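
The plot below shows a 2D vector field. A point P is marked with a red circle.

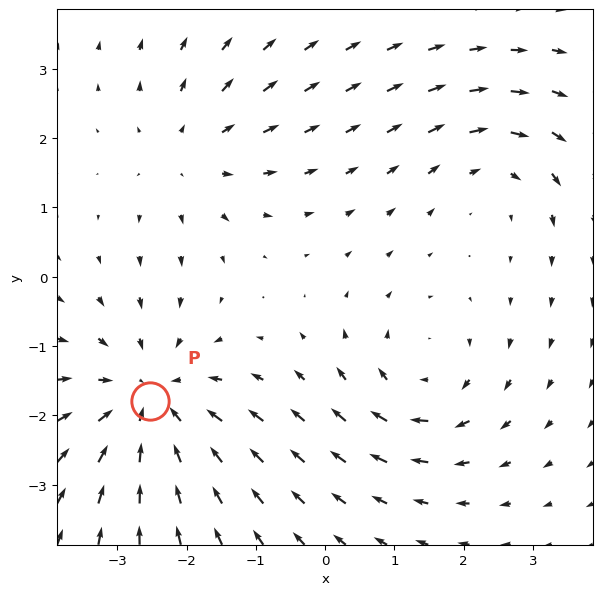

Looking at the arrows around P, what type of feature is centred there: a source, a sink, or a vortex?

sink

At P (-2.5, -1.8) the arrows converge inward. Divergence about -4, curl ≈0 — negative divergence with near-zero curl is a sink.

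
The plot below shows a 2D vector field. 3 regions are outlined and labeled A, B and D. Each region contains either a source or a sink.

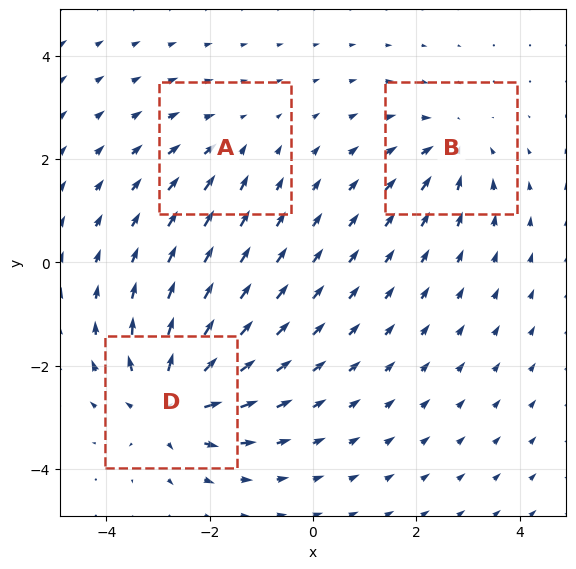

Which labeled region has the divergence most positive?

Divergence at each region's feature centre — A: about -2, B: about -3, D: about +5. Region D is most positive.

D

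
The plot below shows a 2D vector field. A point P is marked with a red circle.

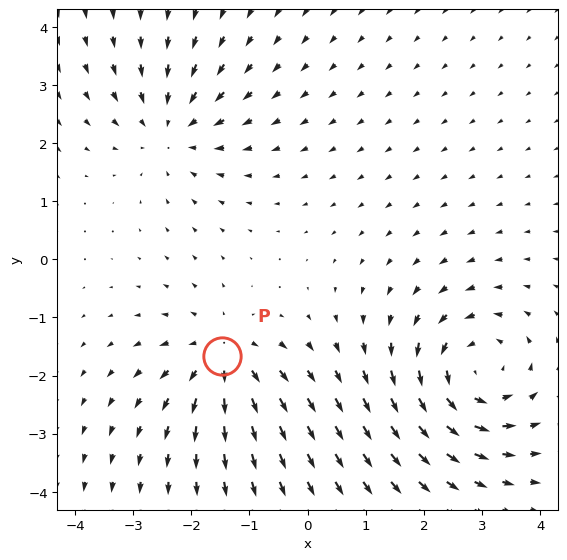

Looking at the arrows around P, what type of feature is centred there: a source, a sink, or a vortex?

source

At P (-1.5, -1.7) the arrows spread outward. Divergence about +4, curl ≈0 — positive divergence with near-zero curl is a source.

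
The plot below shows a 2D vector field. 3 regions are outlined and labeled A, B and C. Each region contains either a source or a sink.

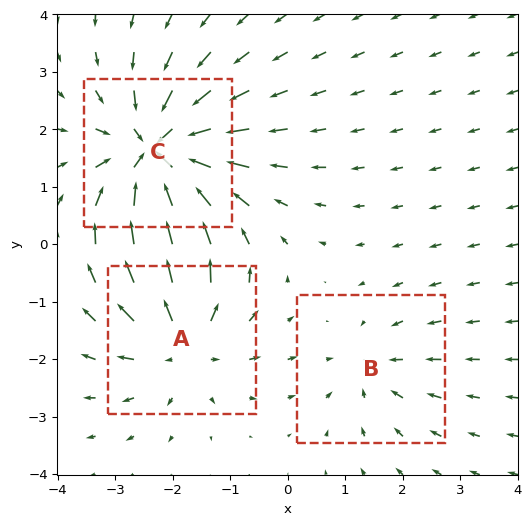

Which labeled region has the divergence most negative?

C

Divergence at each region's feature centre — A: about +3, B: about -2, C: about -5. Region C is most negative.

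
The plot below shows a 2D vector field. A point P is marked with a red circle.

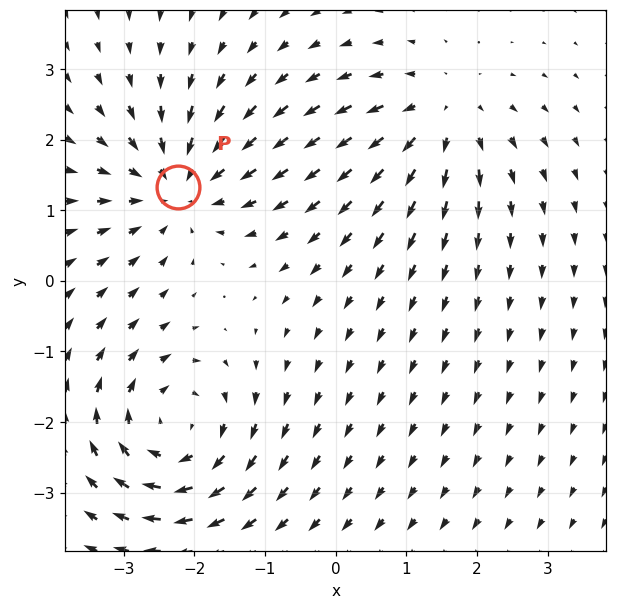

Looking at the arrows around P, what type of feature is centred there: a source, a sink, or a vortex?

At P (-2.2, 1.3) the arrows converge inward. Divergence about -4, curl ≈0 — negative divergence with near-zero curl is a sink.

sink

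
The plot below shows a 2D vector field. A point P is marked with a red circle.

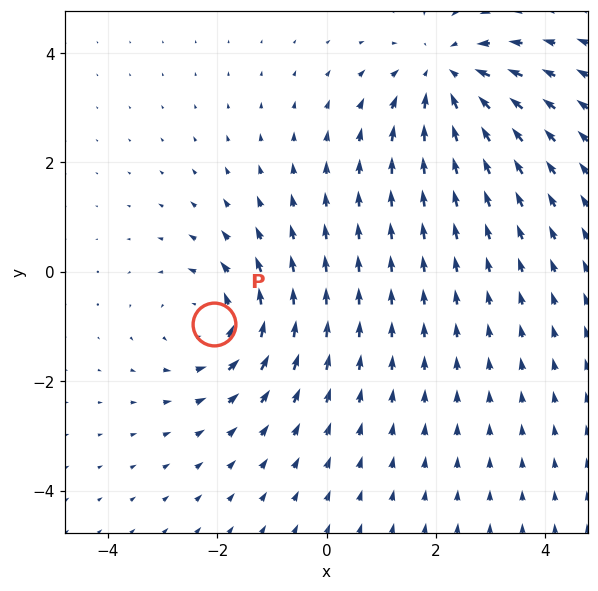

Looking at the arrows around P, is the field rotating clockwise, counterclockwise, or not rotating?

counterclockwise

Near P at (-2.1, -0.9) the arrows circulate counterclockwise. The curl (z-component) there is about +3; positive curl means counterclockwise rotation.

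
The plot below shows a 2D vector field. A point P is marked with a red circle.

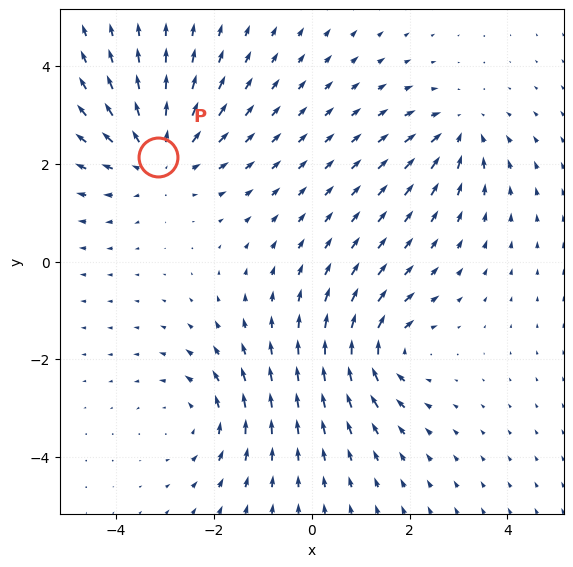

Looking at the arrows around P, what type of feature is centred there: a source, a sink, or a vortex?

source

At P (-3.1, 2.1) the arrows spread outward. Divergence about +4, curl ≈0 — positive divergence with near-zero curl is a source.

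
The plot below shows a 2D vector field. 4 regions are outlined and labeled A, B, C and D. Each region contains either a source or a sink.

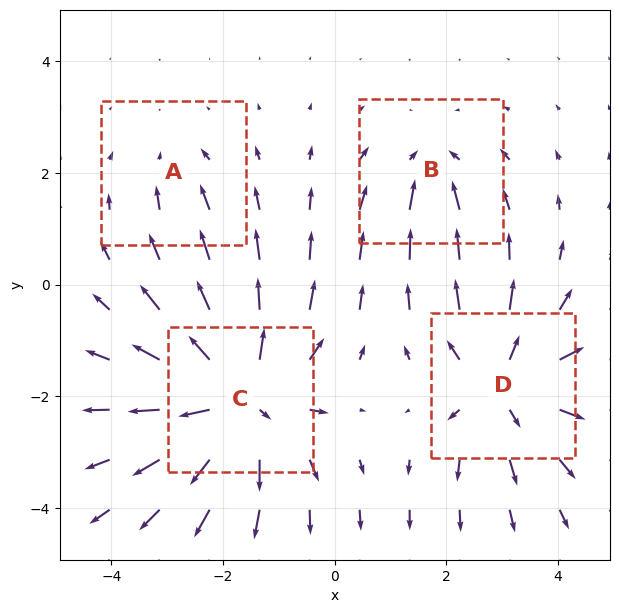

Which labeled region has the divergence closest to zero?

A

Divergence at each region's feature centre — A: about -2, B: about -3, C: about +8, D: about +6. Region A is closest to zero.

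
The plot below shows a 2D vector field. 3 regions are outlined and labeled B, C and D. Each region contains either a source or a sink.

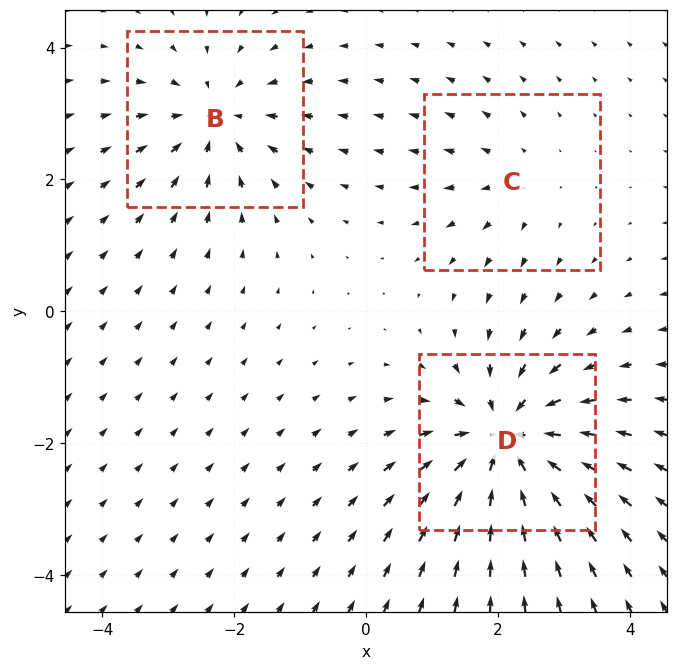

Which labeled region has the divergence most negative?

D

Divergence at each region's feature centre — B: about -4, C: about +2, D: about -5. Region D is most negative.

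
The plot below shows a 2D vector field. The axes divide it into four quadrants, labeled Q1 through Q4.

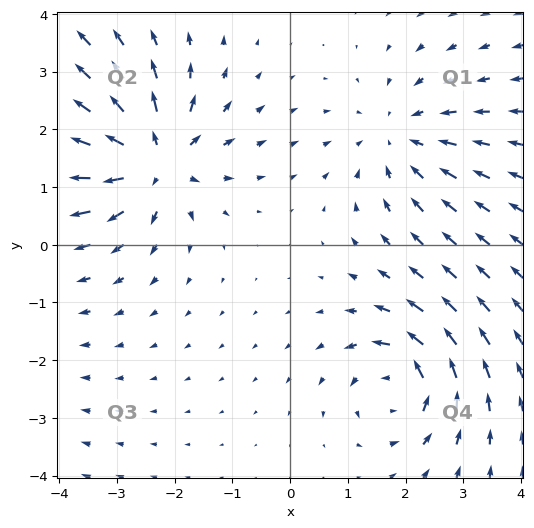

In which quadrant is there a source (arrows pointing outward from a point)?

The source sits at approximately (-2.4, 1.5), which lies in quadrant Q2. The divergence there is about +5, positive as expected for a source.

Q2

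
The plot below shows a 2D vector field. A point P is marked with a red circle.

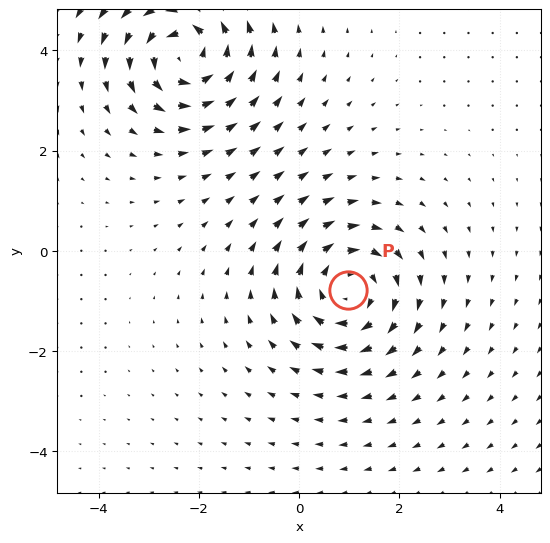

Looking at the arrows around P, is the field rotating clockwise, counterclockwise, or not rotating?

Near P at (1.0, -0.8) the arrows circulate clockwise. The curl (z-component) there is about -4; negative curl means clockwise rotation.

clockwise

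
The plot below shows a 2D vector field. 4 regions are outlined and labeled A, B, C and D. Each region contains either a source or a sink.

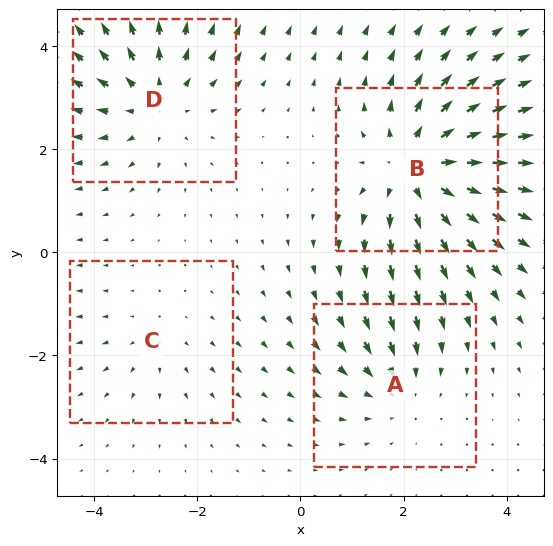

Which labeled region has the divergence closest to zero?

C

Divergence at each region's feature centre — A: about -3, B: about +6, C: about +2, D: about +4. Region C is closest to zero.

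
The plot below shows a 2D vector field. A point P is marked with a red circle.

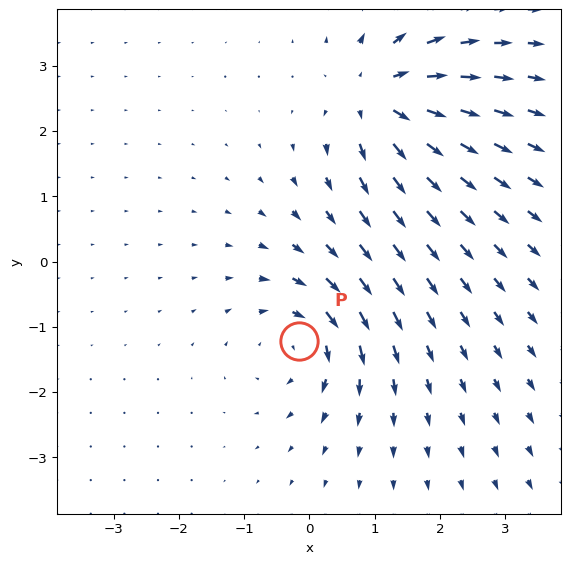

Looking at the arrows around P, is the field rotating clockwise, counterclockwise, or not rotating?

clockwise

Near P at (-0.2, -1.2) the arrows circulate clockwise. The curl (z-component) there is about -4; negative curl means clockwise rotation.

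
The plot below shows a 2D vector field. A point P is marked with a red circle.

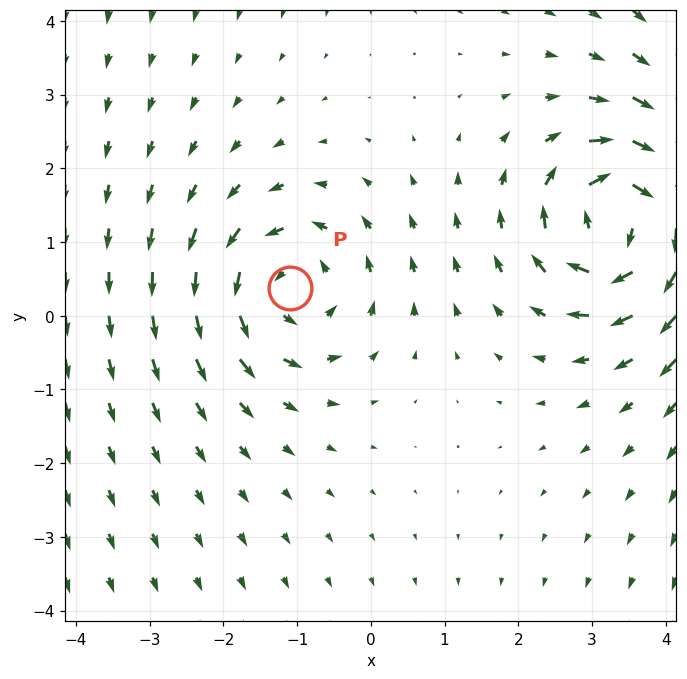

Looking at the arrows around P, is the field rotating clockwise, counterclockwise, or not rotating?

counterclockwise

Near P at (-1.1, 0.4) the arrows circulate counterclockwise. The curl (z-component) there is about +4; positive curl means counterclockwise rotation.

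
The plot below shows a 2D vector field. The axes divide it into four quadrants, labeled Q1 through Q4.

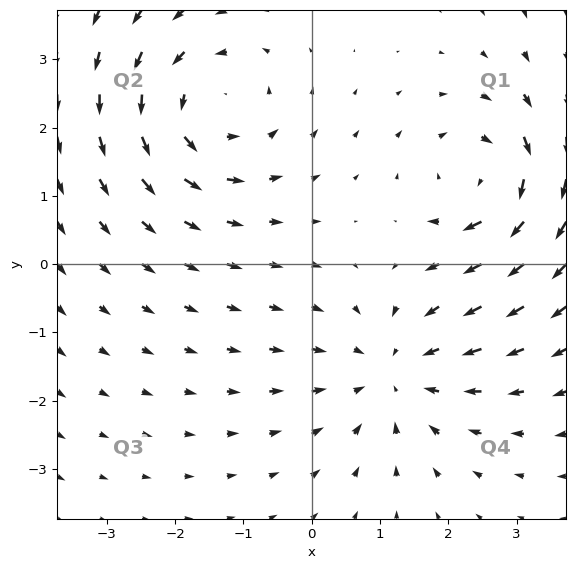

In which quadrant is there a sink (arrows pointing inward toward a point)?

The sink sits at approximately (1.2, -1.6), which lies in quadrant Q4. The divergence there is about -3, negative as expected for a sink.

Q4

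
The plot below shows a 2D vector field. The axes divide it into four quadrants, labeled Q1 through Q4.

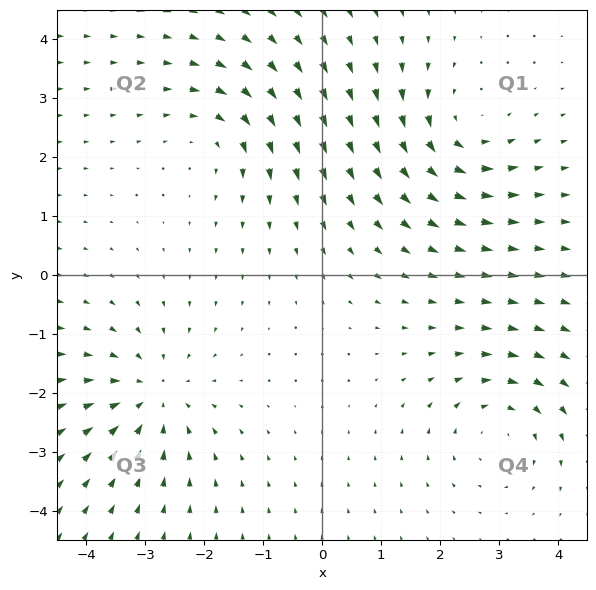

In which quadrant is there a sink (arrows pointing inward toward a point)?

Q3

The sink sits at approximately (-2.9, -2.1), which lies in quadrant Q3. The divergence there is about -5, negative as expected for a sink.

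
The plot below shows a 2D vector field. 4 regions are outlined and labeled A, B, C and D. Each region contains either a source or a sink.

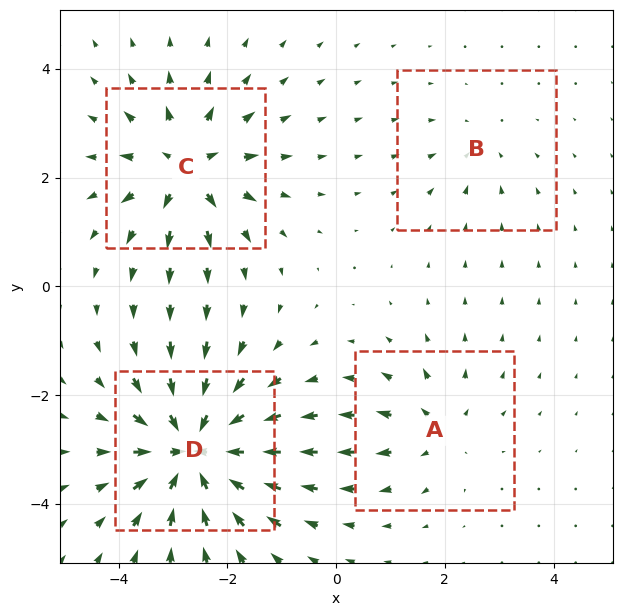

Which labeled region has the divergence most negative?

D

Divergence at each region's feature centre — A: about +4, B: about -2, C: about +6, D: about -9. Region D is most negative.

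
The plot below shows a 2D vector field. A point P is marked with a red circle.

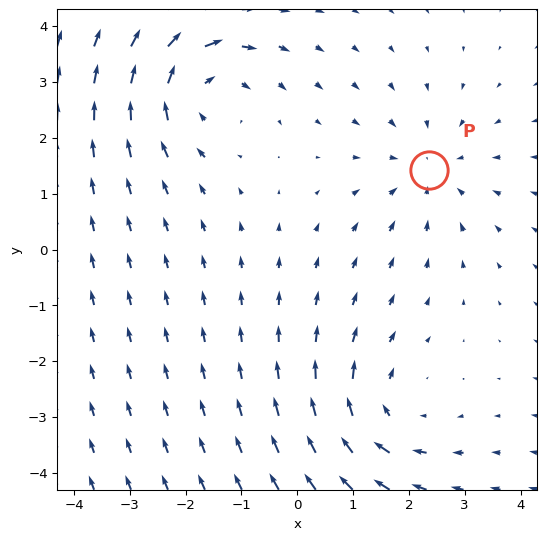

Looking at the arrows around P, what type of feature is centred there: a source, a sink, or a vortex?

sink

At P (2.4, 1.4) the arrows converge inward. Divergence about -3, curl ≈0 — negative divergence with near-zero curl is a sink.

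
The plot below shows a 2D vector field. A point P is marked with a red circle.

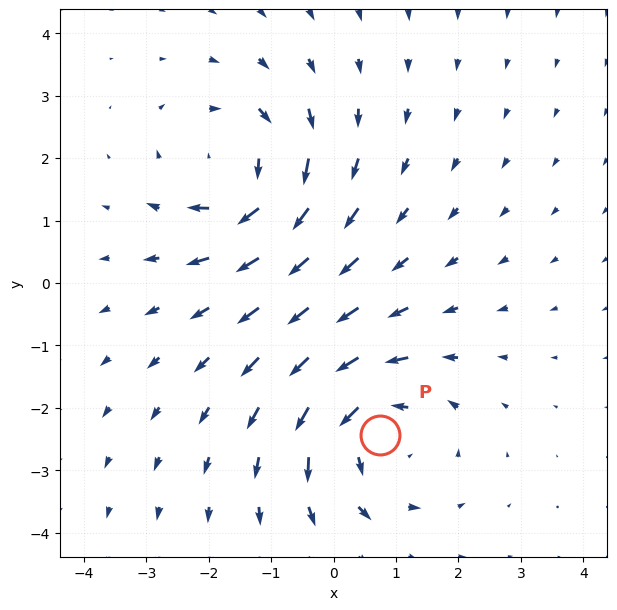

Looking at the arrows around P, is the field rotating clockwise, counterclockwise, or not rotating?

Near P at (0.8, -2.4) the arrows circulate counterclockwise. The curl (z-component) there is about +4; positive curl means counterclockwise rotation.

counterclockwise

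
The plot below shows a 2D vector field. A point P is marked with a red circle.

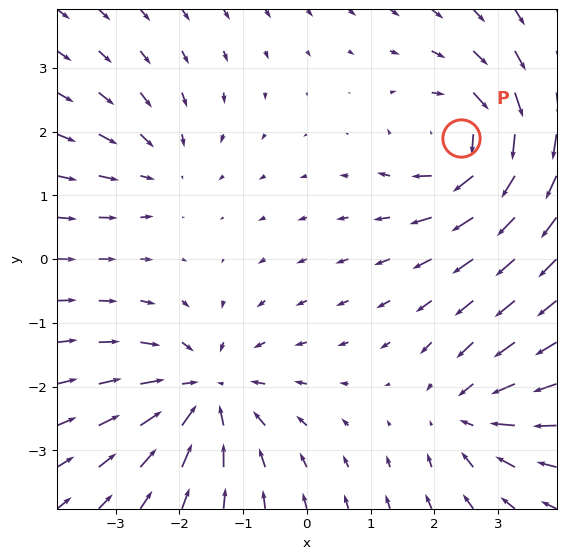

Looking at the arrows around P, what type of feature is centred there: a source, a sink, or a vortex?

At P (2.4, 1.9) the arrows circulate clockwise. Divergence ≈0, curl about -6 — near-zero divergence with nonzero curl is a vortex.

vortex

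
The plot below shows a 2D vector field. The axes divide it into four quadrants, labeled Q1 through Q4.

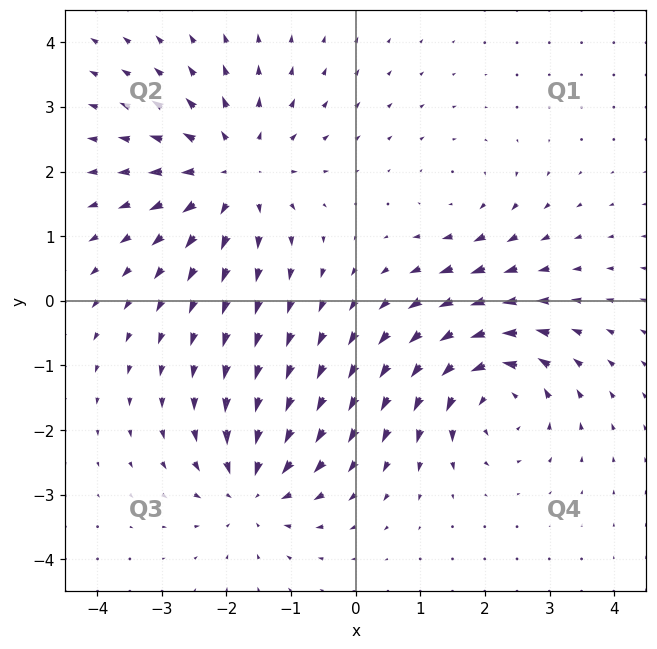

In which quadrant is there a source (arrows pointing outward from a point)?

The source sits at approximately (-1.9, 2.0), which lies in quadrant Q2. The divergence there is about +4, positive as expected for a source.

Q2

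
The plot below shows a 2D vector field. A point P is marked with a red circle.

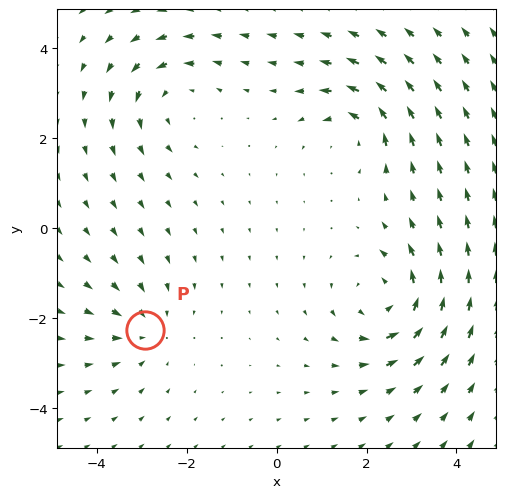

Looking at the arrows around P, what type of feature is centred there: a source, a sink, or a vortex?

At P (-2.9, -2.3) the arrows converge inward. Divergence about -3, curl ≈0 — negative divergence with near-zero curl is a sink.

sink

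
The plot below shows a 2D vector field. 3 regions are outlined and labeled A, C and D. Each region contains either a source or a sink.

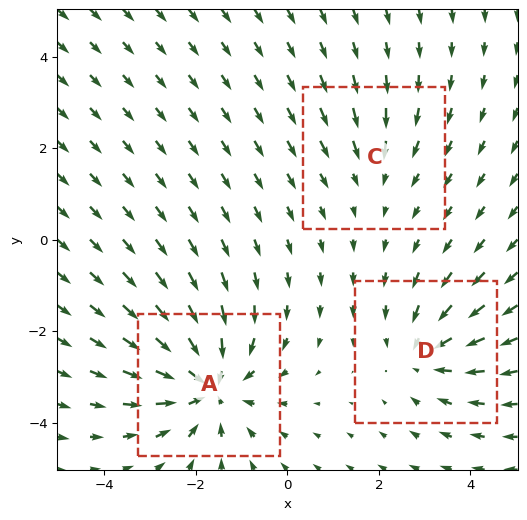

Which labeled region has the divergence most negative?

A

Divergence at each region's feature centre — A: about -5, C: about -2, D: about -3. Region A is most negative.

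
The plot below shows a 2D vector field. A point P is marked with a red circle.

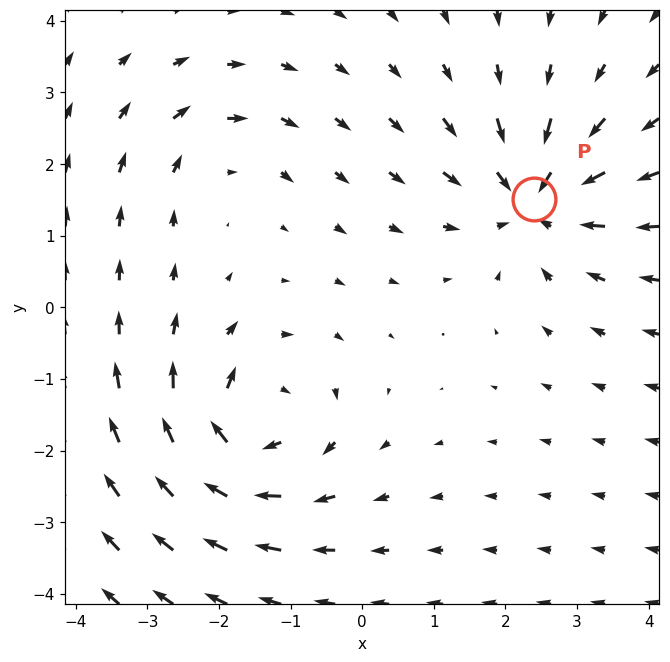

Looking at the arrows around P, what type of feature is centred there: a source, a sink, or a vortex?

sink

At P (2.4, 1.5) the arrows converge inward. Divergence about -5, curl ≈0 — negative divergence with near-zero curl is a sink.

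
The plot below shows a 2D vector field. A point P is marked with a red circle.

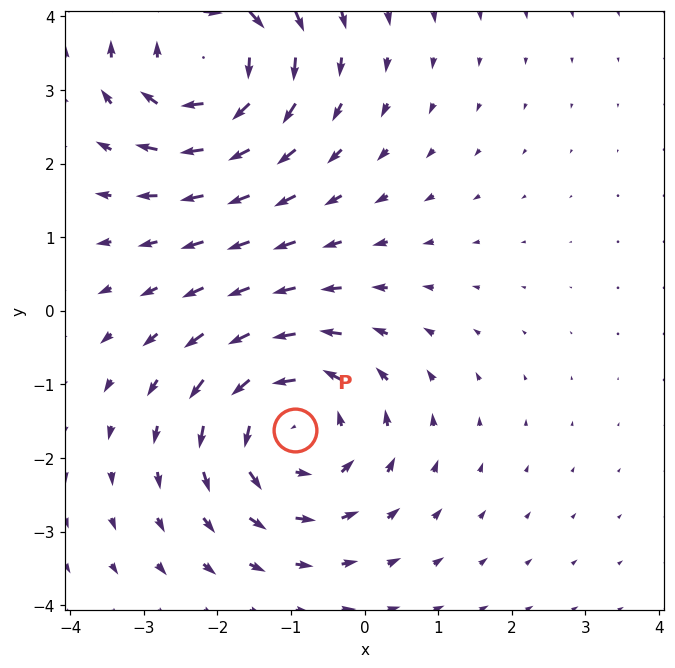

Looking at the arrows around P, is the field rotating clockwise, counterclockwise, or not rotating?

counterclockwise

Near P at (-0.9, -1.6) the arrows circulate counterclockwise. The curl (z-component) there is about +4; positive curl means counterclockwise rotation.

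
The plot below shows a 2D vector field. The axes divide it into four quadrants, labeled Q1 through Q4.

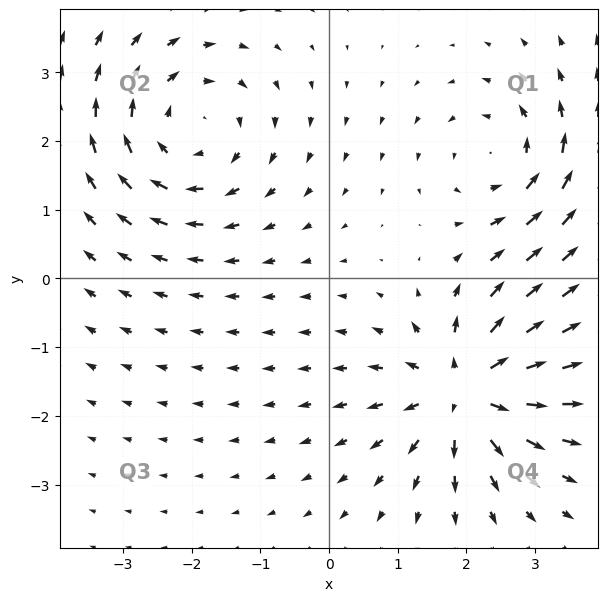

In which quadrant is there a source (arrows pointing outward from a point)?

The source sits at approximately (2.0, -1.6), which lies in quadrant Q4. The divergence there is about +6, positive as expected for a source.

Q4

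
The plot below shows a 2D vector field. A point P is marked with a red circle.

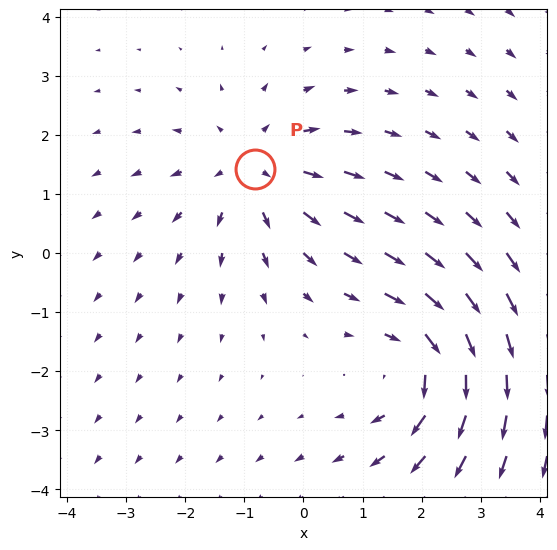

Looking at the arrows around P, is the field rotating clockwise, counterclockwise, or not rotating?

Near P at (-0.8, 1.4) the arrows show no circulation. The curl there is ≈0.

not rotating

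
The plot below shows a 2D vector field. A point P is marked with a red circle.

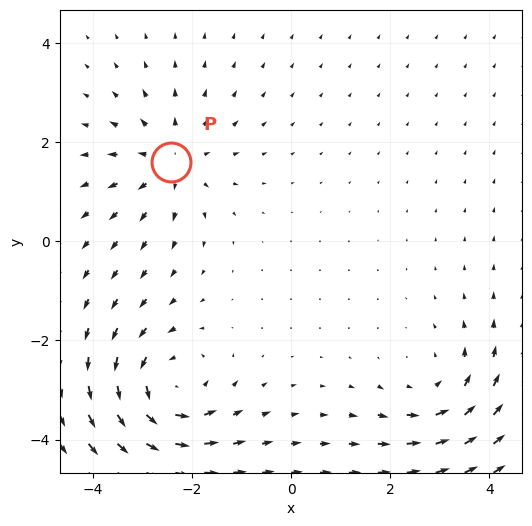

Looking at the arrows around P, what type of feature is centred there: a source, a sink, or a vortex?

source

At P (-2.4, 1.6) the arrows spread outward. Divergence about +4, curl ≈0 — positive divergence with near-zero curl is a source.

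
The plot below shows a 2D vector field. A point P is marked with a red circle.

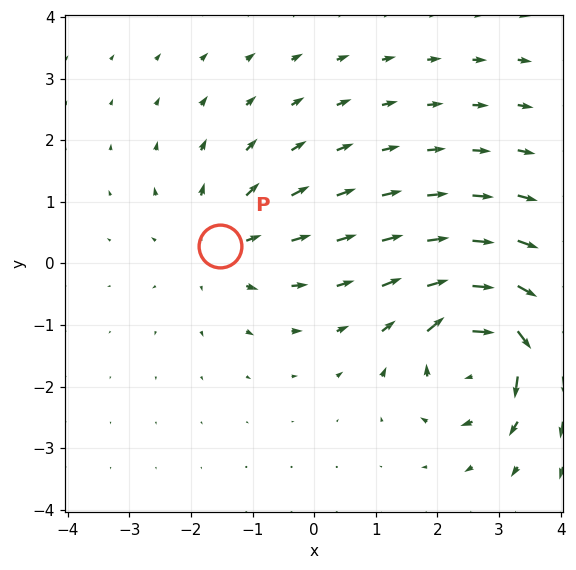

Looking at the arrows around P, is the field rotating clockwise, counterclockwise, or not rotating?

not rotating

Near P at (-1.5, 0.3) the arrows show no circulation. The curl there is ≈0.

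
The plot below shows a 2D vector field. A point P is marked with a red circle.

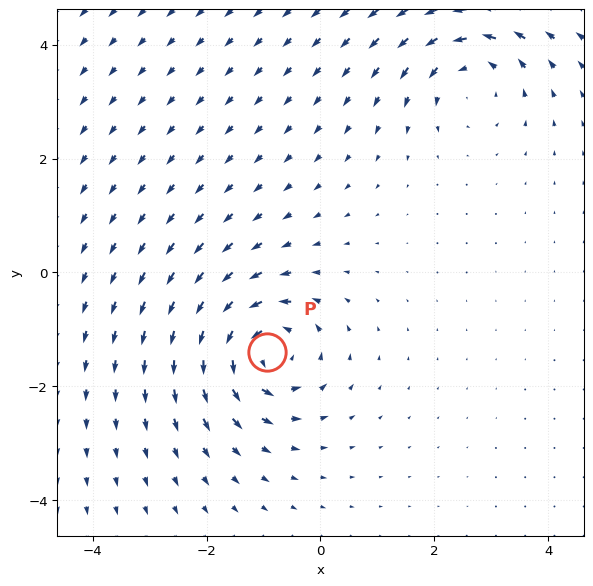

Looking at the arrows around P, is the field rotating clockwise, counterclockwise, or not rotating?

counterclockwise

Near P at (-0.9, -1.4) the arrows circulate counterclockwise. The curl (z-component) there is about +5; positive curl means counterclockwise rotation.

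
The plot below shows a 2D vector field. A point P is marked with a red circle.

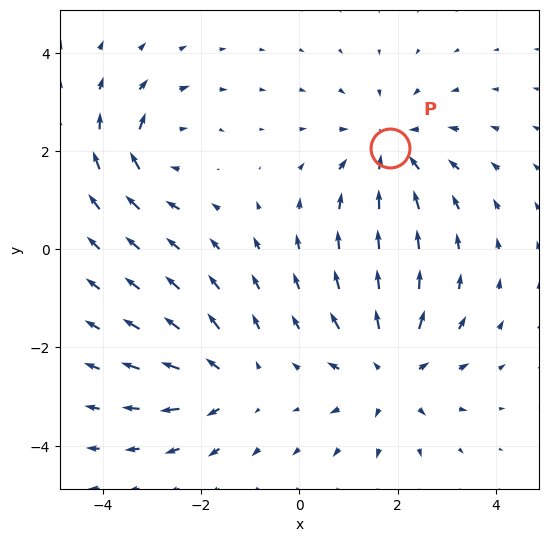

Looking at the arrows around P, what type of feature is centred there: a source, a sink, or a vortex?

At P (1.8, 2.1) the arrows converge inward. Divergence about -4, curl ≈0 — negative divergence with near-zero curl is a sink.

sink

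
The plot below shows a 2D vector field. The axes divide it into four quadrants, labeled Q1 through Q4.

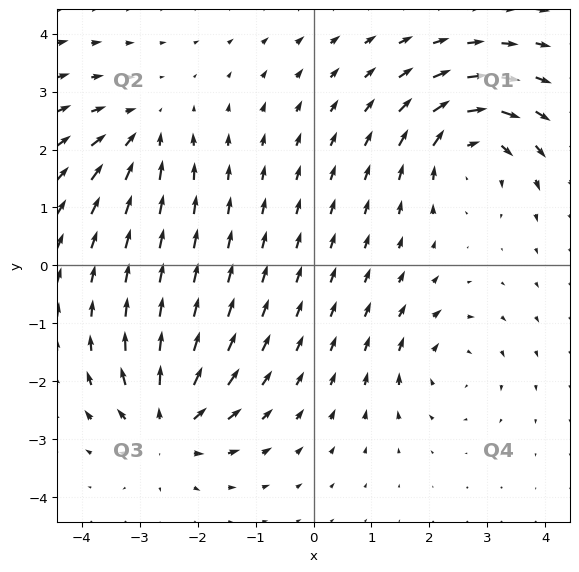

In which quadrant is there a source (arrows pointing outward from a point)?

The source sits at approximately (-2.5, -2.8), which lies in quadrant Q3. The divergence there is about +6, positive as expected for a source.

Q3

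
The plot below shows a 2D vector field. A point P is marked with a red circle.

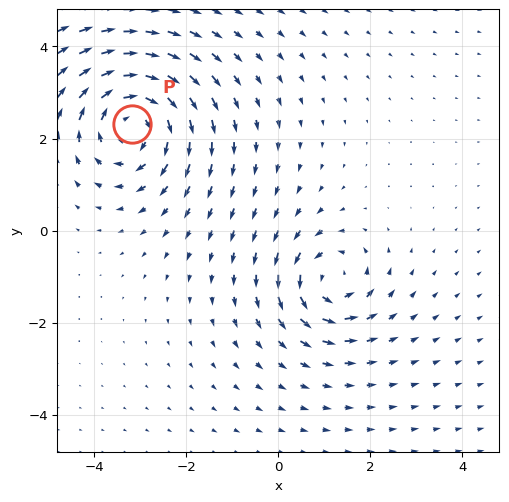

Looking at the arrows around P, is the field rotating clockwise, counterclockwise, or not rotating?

Near P at (-3.2, 2.3) the arrows circulate clockwise. The curl (z-component) there is about -4; negative curl means clockwise rotation.

clockwise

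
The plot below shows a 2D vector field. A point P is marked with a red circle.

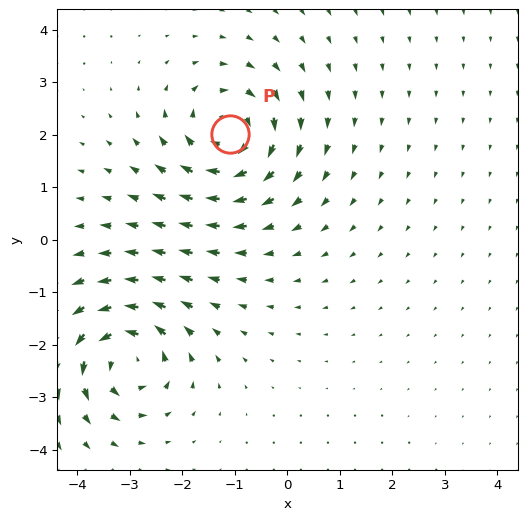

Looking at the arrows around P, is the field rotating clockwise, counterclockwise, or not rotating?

Near P at (-1.1, 2.0) the arrows circulate clockwise. The curl (z-component) there is about -5; negative curl means clockwise rotation.

clockwise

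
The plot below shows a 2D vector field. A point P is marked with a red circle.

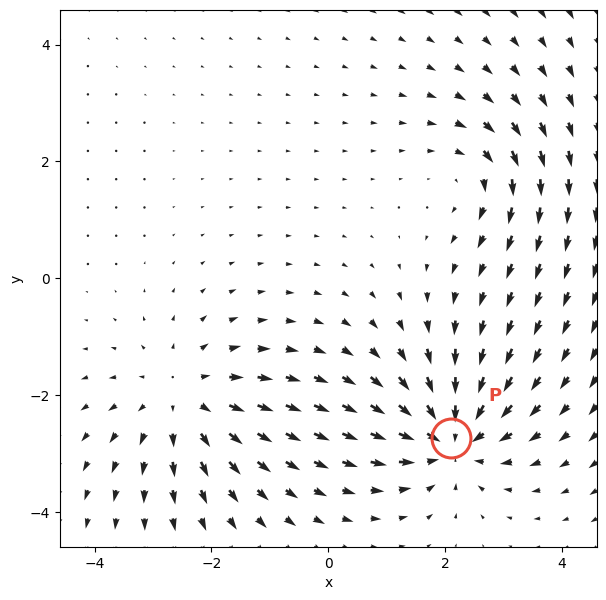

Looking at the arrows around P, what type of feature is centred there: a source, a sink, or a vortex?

At P (2.1, -2.7) the arrows converge inward. Divergence about -6, curl ≈0 — negative divergence with near-zero curl is a sink.

sink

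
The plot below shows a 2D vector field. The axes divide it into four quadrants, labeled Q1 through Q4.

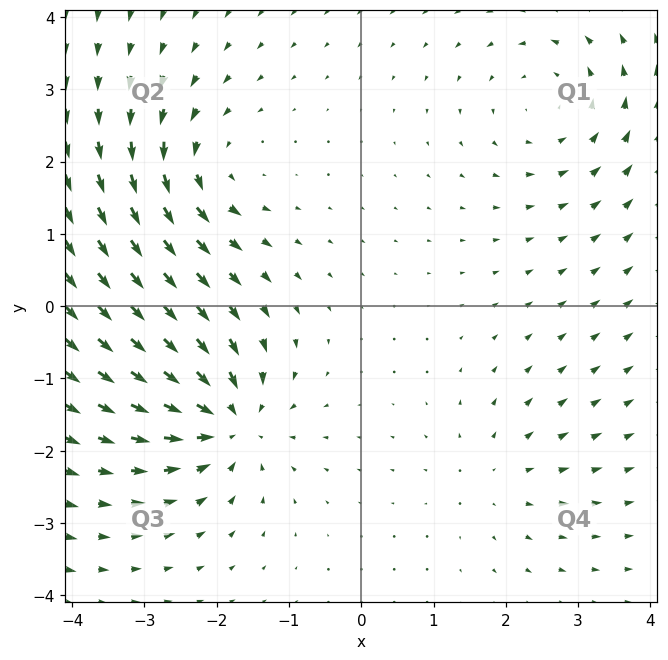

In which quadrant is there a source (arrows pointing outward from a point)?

The source sits at approximately (1.9, -2.3), which lies in quadrant Q4. The divergence there is about +3, positive as expected for a source.

Q4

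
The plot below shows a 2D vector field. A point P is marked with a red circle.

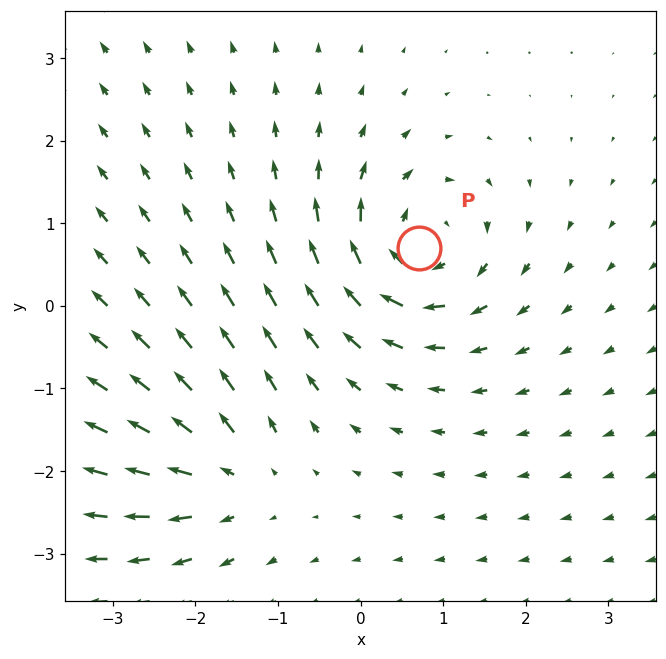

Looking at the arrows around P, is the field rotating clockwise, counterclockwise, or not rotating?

Near P at (0.7, 0.7) the arrows circulate clockwise. The curl (z-component) there is about -5; negative curl means clockwise rotation.

clockwise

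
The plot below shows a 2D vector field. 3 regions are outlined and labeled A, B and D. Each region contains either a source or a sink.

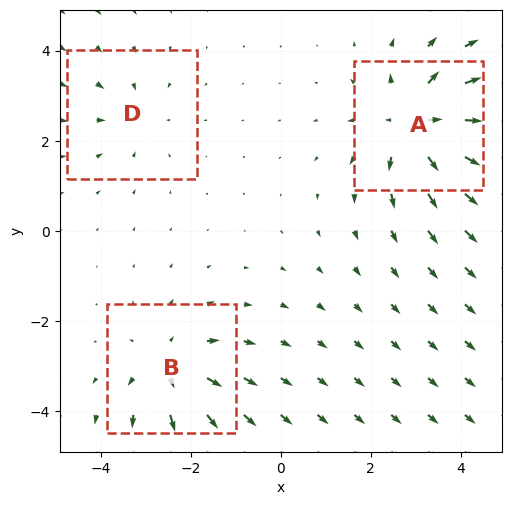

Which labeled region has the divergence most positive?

Divergence at each region's feature centre — A: about +5, B: about +3, D: about -2. Region A is most positive.

A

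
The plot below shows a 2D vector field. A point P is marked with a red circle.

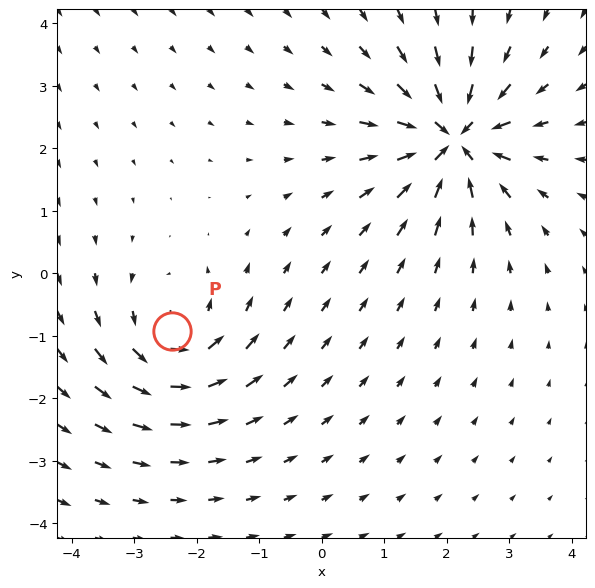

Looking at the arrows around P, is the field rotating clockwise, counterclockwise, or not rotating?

counterclockwise

Near P at (-2.4, -0.9) the arrows circulate counterclockwise. The curl (z-component) there is about +4; positive curl means counterclockwise rotation.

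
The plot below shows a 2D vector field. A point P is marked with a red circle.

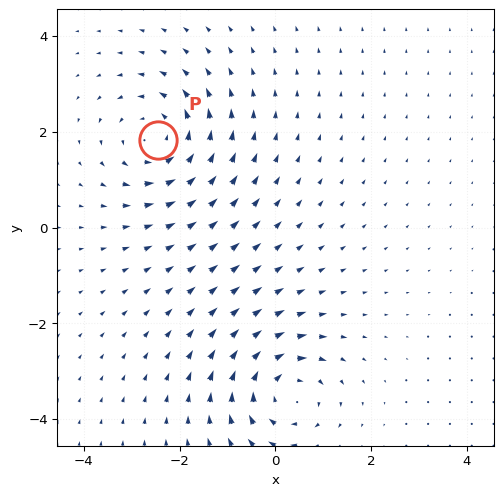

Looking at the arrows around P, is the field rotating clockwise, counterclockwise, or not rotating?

Near P at (-2.4, 1.8) the arrows circulate counterclockwise. The curl (z-component) there is about +4; positive curl means counterclockwise rotation.

counterclockwise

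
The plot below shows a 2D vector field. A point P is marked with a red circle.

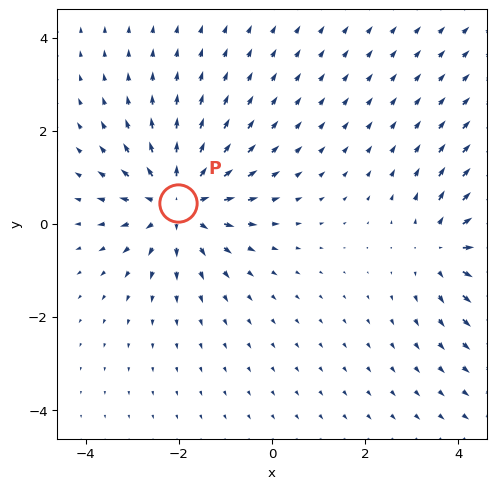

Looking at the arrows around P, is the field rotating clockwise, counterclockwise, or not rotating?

Near P at (-2.0, 0.4) the arrows show no circulation. The curl there is ≈0.

not rotating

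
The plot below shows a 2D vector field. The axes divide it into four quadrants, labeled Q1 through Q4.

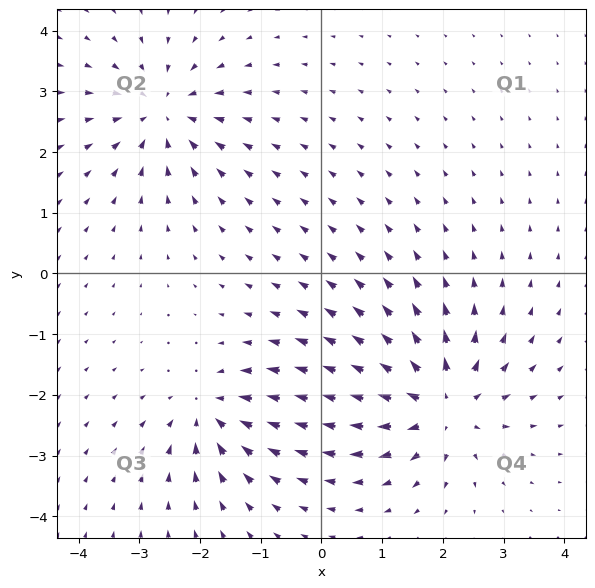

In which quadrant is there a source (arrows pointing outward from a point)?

The source sits at approximately (2.0, -2.2), which lies in quadrant Q4. The divergence there is about +5, positive as expected for a source.

Q4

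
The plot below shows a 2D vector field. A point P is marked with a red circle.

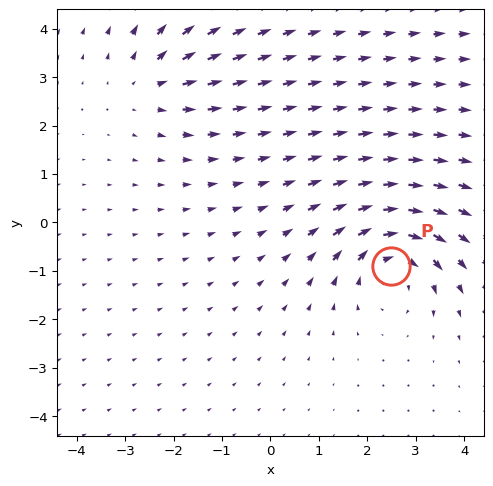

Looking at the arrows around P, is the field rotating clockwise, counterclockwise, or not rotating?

Near P at (2.5, -0.9) the arrows circulate clockwise. The curl (z-component) there is about -5; negative curl means clockwise rotation.

clockwise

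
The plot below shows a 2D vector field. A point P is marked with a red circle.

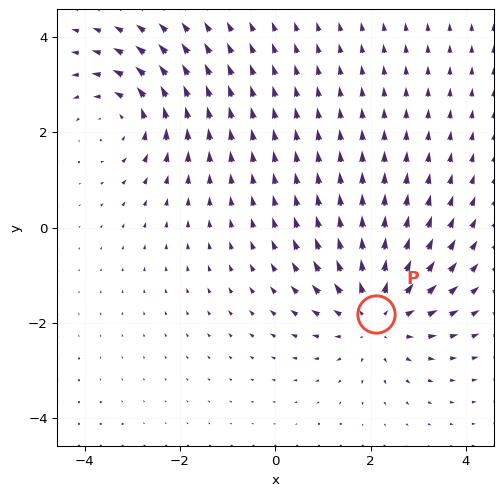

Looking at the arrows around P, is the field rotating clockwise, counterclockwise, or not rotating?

not rotating

Near P at (2.1, -1.8) the arrows show no circulation. The curl there is ≈0.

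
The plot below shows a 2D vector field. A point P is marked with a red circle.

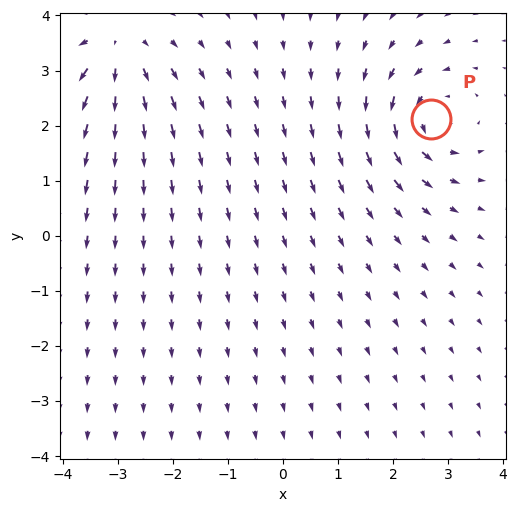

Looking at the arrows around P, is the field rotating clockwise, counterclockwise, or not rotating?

Near P at (2.7, 2.1) the arrows circulate counterclockwise. The curl (z-component) there is about +3; positive curl means counterclockwise rotation.

counterclockwise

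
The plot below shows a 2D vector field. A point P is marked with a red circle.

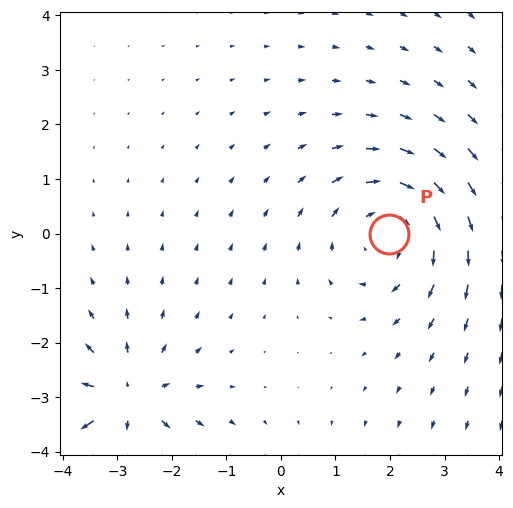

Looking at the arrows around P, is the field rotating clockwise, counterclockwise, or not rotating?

Near P at (2.0, 0.0) the arrows circulate clockwise. The curl (z-component) there is about -4; negative curl means clockwise rotation.

clockwise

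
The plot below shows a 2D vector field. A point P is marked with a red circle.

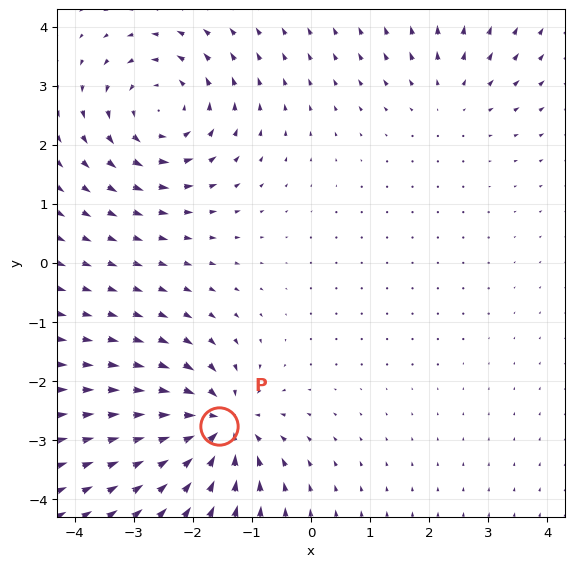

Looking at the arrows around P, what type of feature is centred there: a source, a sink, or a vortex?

sink

At P (-1.6, -2.8) the arrows converge inward. Divergence about -7, curl ≈0 — negative divergence with near-zero curl is a sink.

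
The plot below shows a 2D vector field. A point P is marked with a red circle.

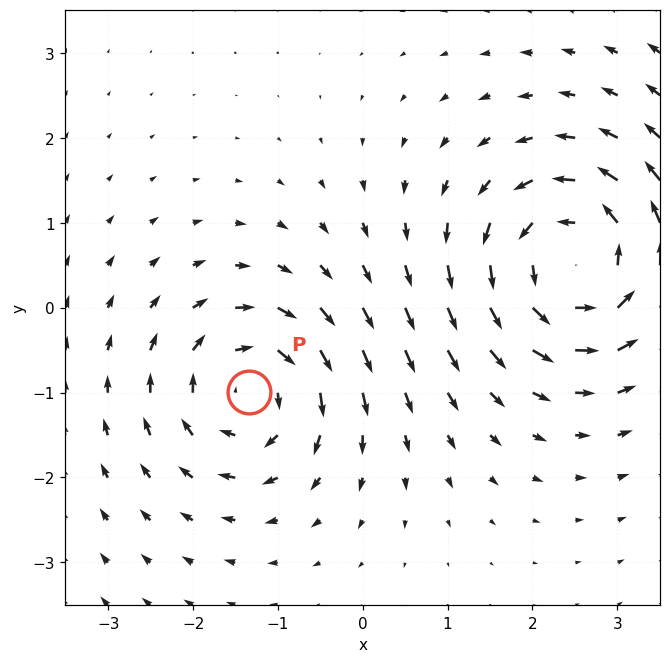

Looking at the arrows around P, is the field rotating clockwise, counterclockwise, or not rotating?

clockwise

Near P at (-1.3, -1.0) the arrows circulate clockwise. The curl (z-component) there is about -4; negative curl means clockwise rotation.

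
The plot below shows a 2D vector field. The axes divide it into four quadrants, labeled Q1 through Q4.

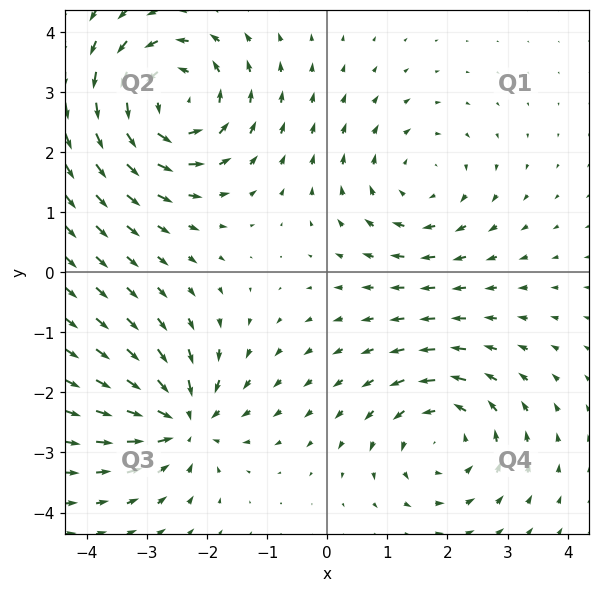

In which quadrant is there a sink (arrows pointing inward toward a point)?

The sink sits at approximately (-2.4, -2.5), which lies in quadrant Q3. The divergence there is about -5, negative as expected for a sink.

Q3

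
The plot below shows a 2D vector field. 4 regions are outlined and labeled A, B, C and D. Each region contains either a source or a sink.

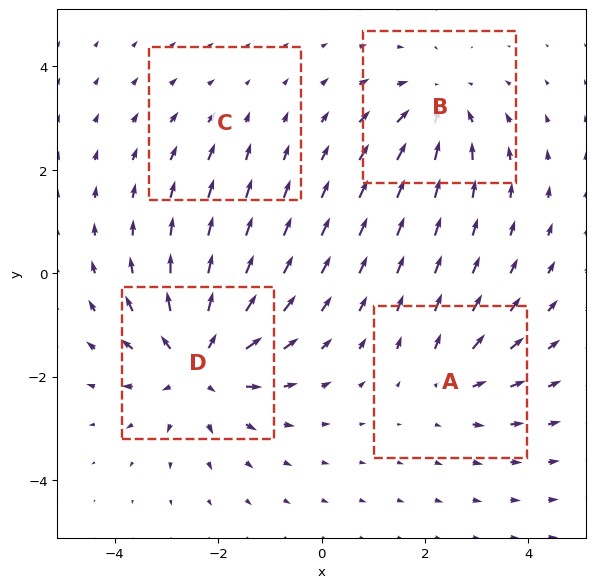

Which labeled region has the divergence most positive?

D

Divergence at each region's feature centre — A: about +3, B: about -4, C: about -2, D: about +7. Region D is most positive.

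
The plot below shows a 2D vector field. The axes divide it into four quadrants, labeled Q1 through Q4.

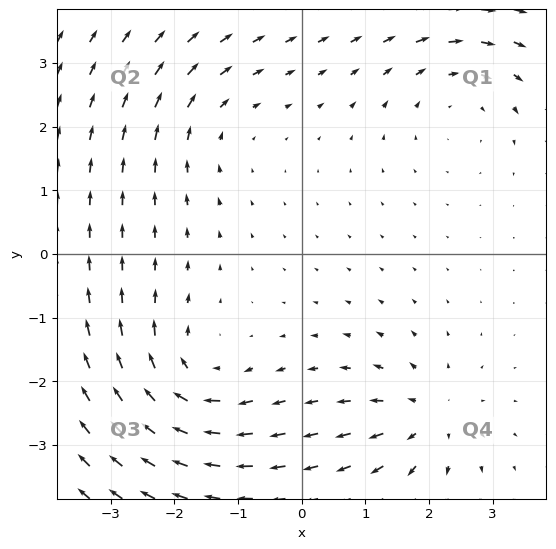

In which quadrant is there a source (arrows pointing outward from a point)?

The source sits at approximately (2.0, -2.6), which lies in quadrant Q4. The divergence there is about +4, positive as expected for a source.

Q4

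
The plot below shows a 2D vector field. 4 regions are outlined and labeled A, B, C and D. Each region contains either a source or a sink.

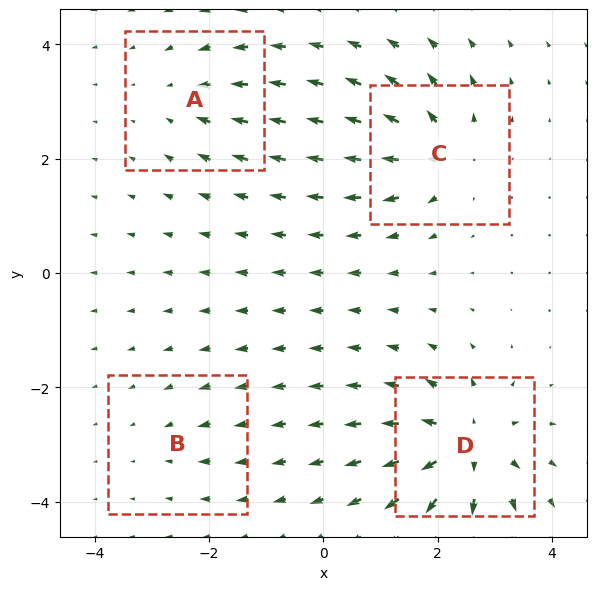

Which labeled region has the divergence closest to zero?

B

Divergence at each region's feature centre — A: about -4, B: about -2, C: about +6, D: about +8. Region B is closest to zero.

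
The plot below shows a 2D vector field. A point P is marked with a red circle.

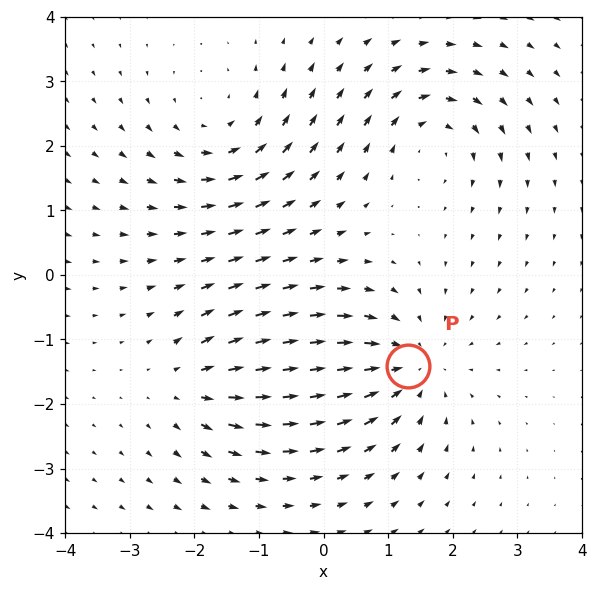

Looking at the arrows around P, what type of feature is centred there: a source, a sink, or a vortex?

At P (1.3, -1.4) the arrows converge inward. Divergence about -4, curl ≈0 — negative divergence with near-zero curl is a sink.

sink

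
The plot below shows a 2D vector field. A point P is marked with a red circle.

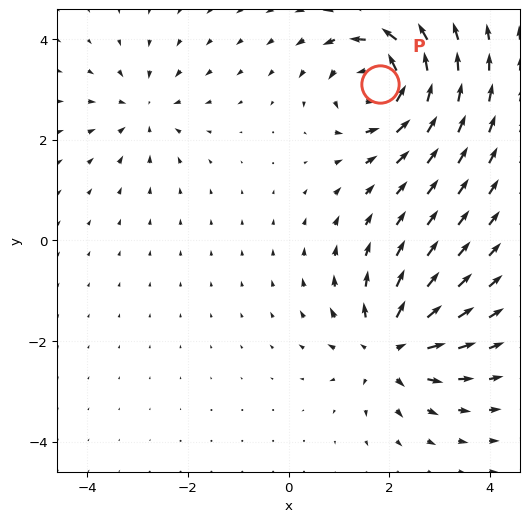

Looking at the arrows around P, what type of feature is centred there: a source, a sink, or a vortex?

vortex

At P (1.8, 3.1) the arrows circulate counterclockwise. Divergence ≈0, curl about +7 — near-zero divergence with nonzero curl is a vortex.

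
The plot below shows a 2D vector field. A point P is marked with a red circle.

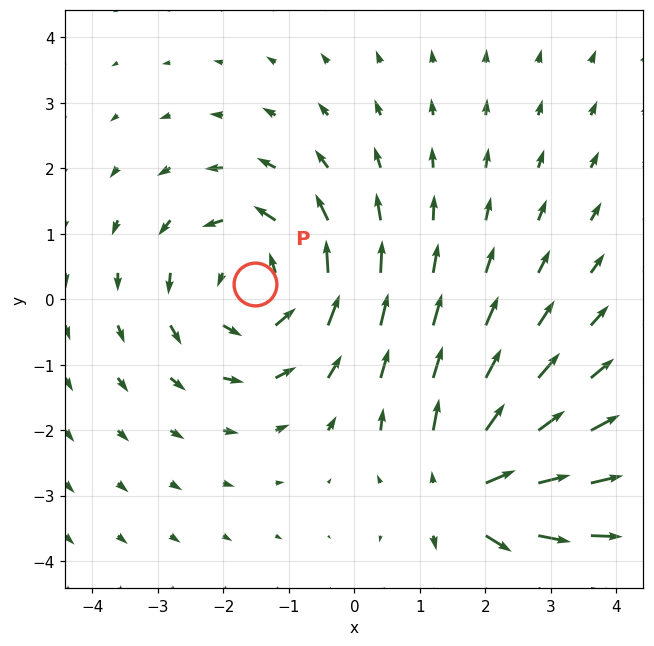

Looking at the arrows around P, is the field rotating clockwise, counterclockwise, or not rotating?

Near P at (-1.5, 0.2) the arrows circulate counterclockwise. The curl (z-component) there is about +3; positive curl means counterclockwise rotation.

counterclockwise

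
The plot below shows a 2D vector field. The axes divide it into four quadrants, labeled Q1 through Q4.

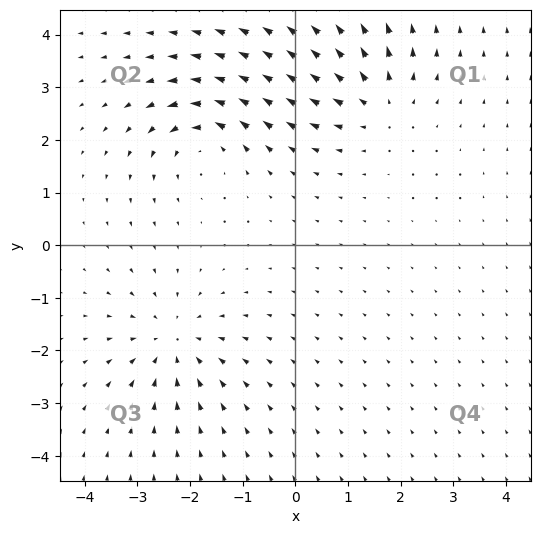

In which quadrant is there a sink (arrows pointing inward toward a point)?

The sink sits at approximately (-2.3, -1.8), which lies in quadrant Q3. The divergence there is about -3, negative as expected for a sink.

Q3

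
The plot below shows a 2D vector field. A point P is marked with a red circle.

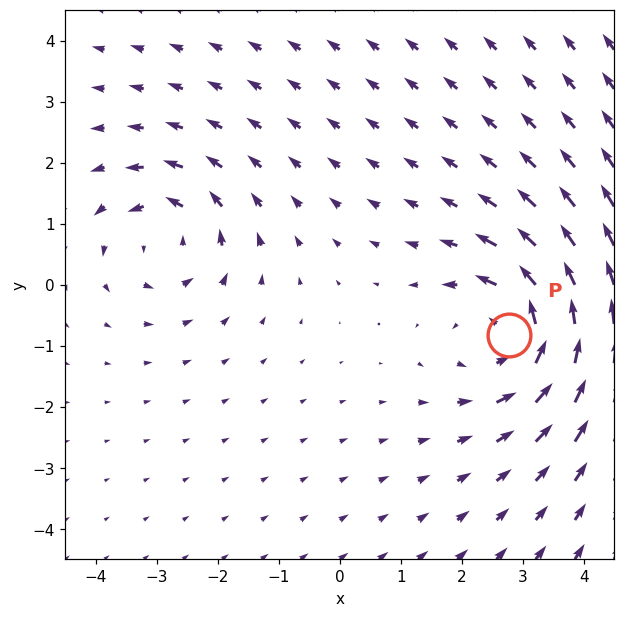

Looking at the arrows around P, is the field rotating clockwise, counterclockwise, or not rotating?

counterclockwise

Near P at (2.8, -0.8) the arrows circulate counterclockwise. The curl (z-component) there is about +4; positive curl means counterclockwise rotation.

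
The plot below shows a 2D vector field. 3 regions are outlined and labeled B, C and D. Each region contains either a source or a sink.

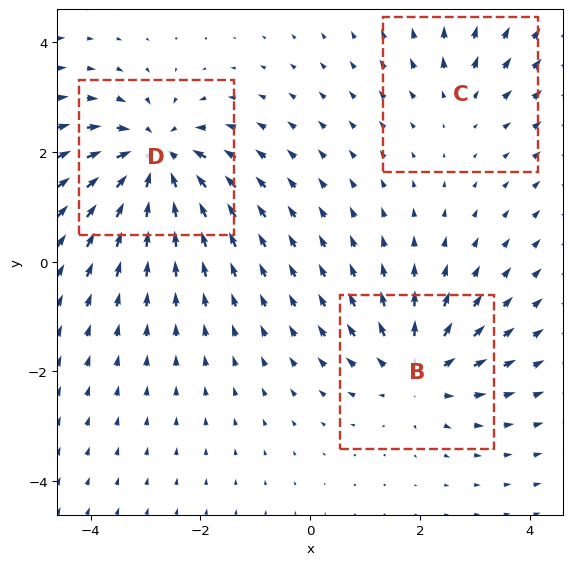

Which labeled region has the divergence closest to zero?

Divergence at each region's feature centre — B: about +4, C: about +2, D: about -5. Region C is closest to zero.

C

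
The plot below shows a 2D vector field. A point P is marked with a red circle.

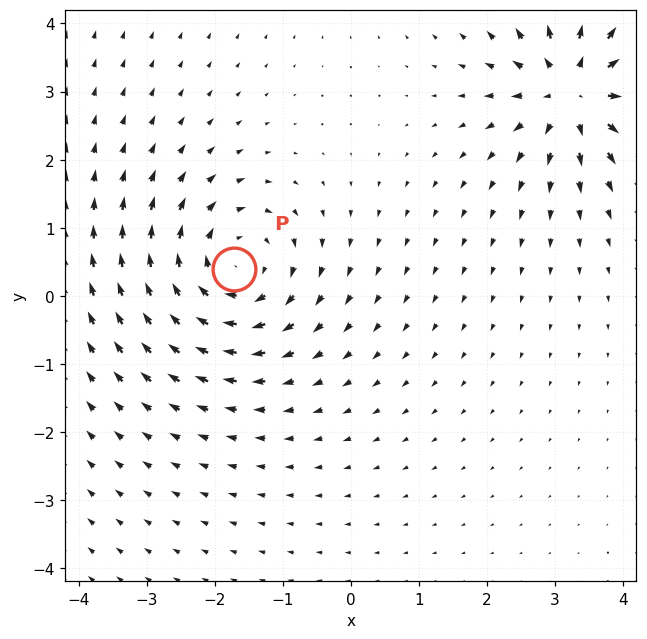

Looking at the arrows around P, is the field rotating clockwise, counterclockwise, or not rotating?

Near P at (-1.7, 0.4) the arrows circulate clockwise. The curl (z-component) there is about -5; negative curl means clockwise rotation.

clockwise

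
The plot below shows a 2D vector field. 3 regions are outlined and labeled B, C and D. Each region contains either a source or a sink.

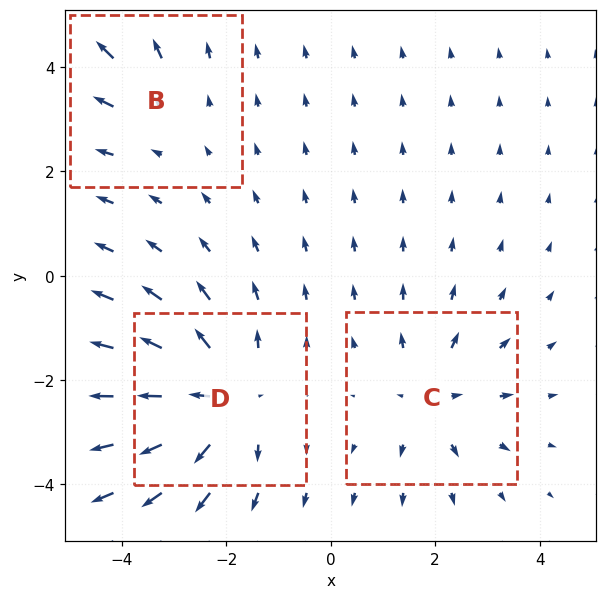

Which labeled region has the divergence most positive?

Divergence at each region's feature centre — B: about +2, C: about +3, D: about +4. Region D is most positive.

D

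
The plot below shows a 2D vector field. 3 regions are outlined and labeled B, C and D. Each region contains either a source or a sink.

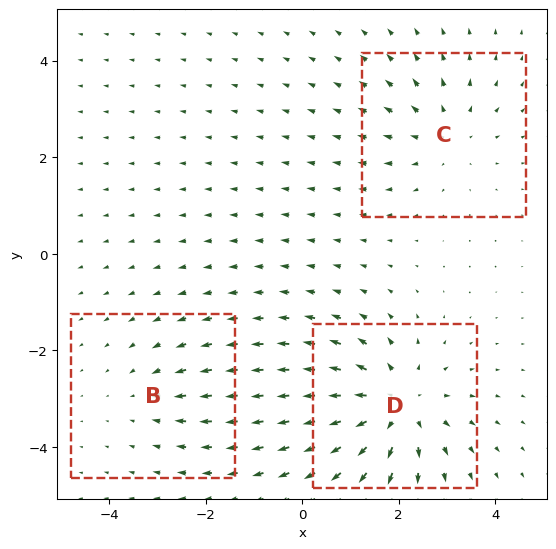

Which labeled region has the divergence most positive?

D

Divergence at each region's feature centre — B: about -2, C: about +3, D: about +4. Region D is most positive.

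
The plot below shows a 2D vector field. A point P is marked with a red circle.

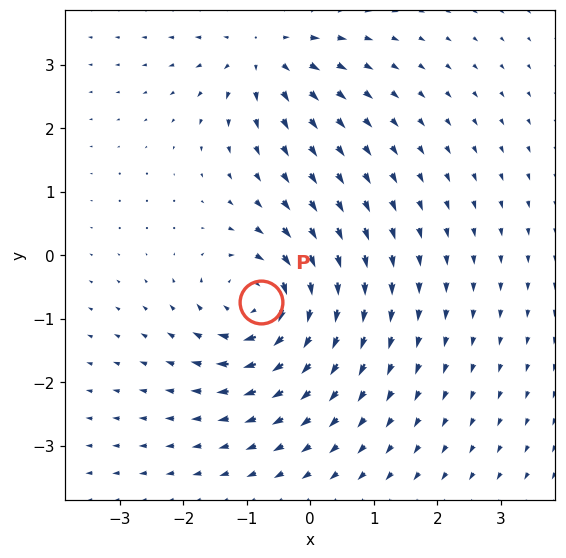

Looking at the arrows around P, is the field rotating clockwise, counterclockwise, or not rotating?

clockwise

Near P at (-0.8, -0.7) the arrows circulate clockwise. The curl (z-component) there is about -6; negative curl means clockwise rotation.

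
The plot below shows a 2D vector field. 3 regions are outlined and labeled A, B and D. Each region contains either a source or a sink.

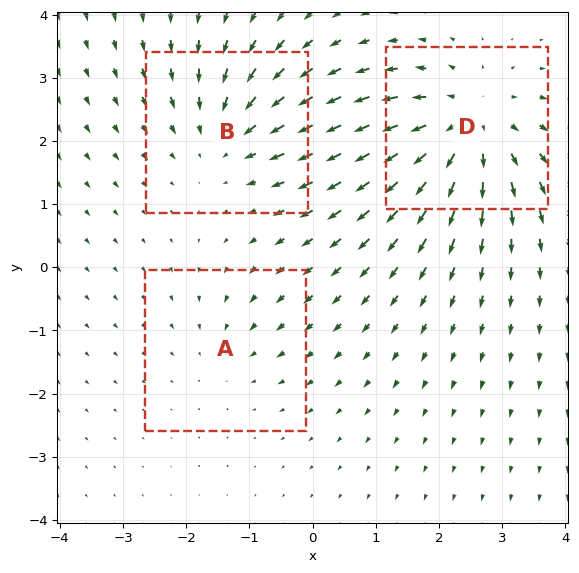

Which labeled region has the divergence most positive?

D

Divergence at each region's feature centre — A: about -2, B: about -3, D: about +4. Region D is most positive.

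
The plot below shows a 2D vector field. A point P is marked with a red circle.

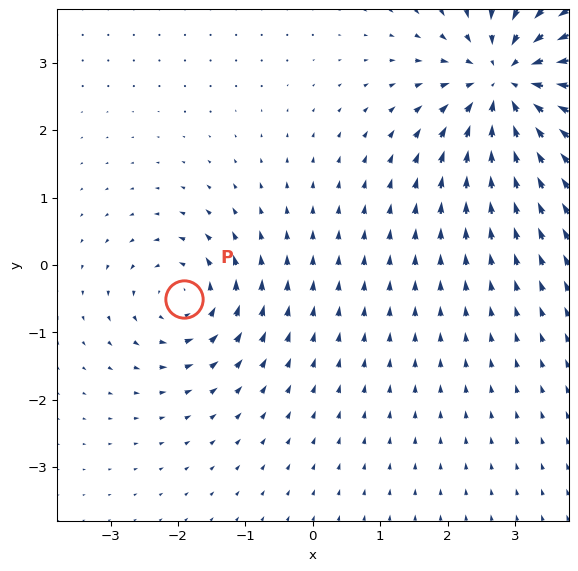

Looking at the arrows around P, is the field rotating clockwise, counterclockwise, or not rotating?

Near P at (-1.9, -0.5) the arrows circulate counterclockwise. The curl (z-component) there is about +4; positive curl means counterclockwise rotation.

counterclockwise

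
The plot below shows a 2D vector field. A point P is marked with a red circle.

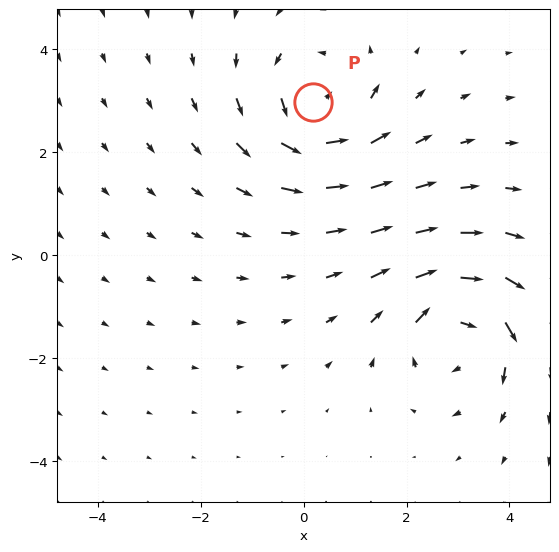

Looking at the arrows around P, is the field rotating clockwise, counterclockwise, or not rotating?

Near P at (0.2, 3.0) the arrows circulate counterclockwise. The curl (z-component) there is about +5; positive curl means counterclockwise rotation.

counterclockwise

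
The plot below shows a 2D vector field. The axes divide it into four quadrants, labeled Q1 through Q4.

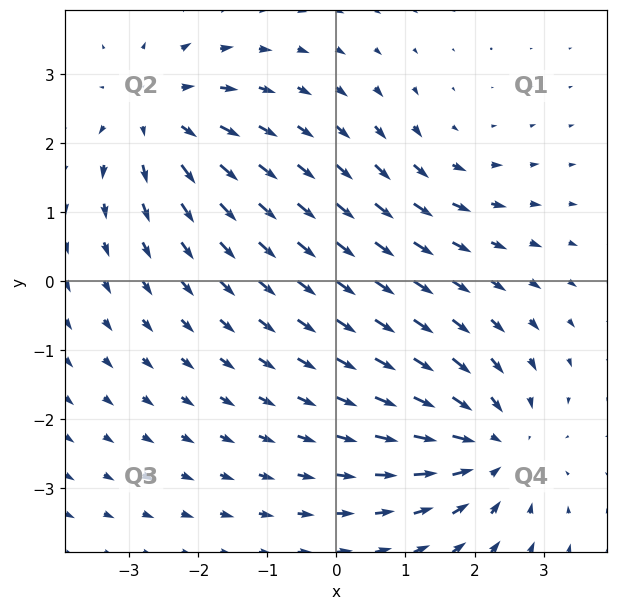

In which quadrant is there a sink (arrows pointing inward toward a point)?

Q4

The sink sits at approximately (2.2, -2.4), which lies in quadrant Q4. The divergence there is about -4, negative as expected for a sink.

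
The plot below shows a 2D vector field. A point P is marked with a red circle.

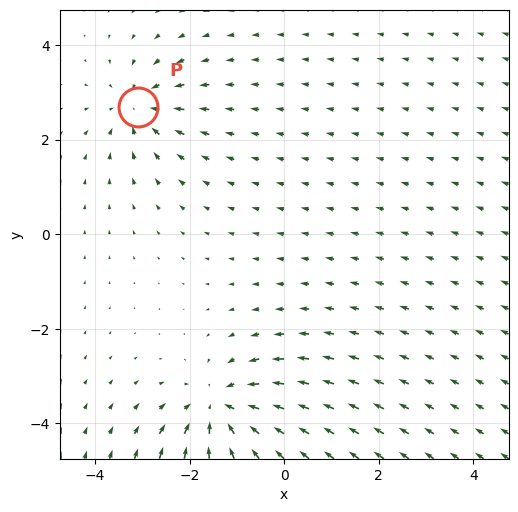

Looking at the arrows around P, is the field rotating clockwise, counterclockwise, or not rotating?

not rotating

Near P at (-3.1, 2.7) the arrows show no circulation. The curl there is ≈0.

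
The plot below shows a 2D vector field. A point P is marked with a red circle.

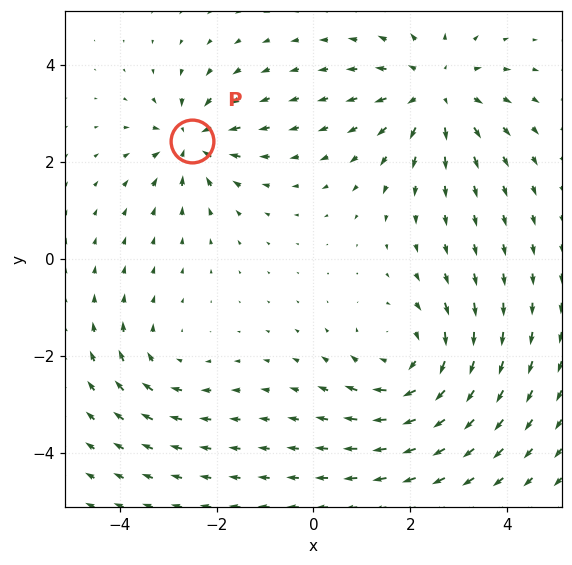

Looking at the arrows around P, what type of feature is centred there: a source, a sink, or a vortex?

sink

At P (-2.5, 2.4) the arrows converge inward. Divergence about -5, curl ≈0 — negative divergence with near-zero curl is a sink.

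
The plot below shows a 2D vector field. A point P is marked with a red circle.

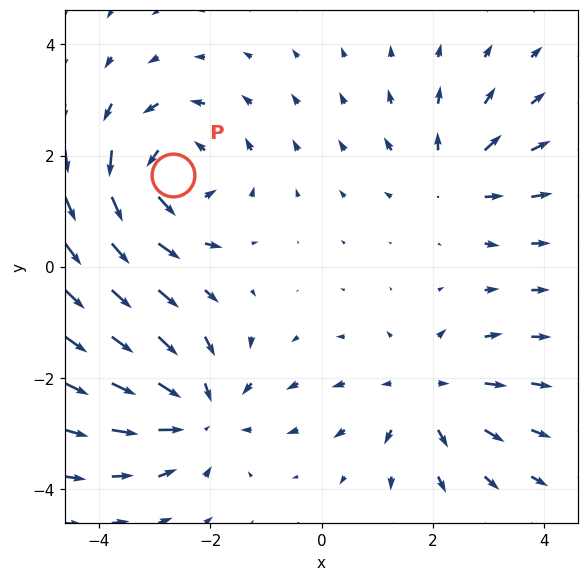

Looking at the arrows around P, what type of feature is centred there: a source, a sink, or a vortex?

At P (-2.7, 1.7) the arrows circulate counterclockwise. Divergence ≈0, curl about +5 — near-zero divergence with nonzero curl is a vortex.

vortex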